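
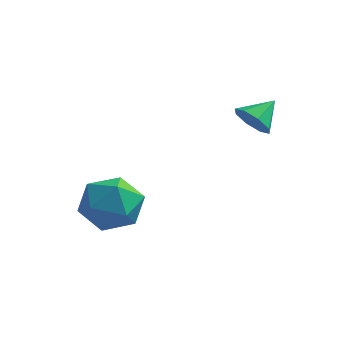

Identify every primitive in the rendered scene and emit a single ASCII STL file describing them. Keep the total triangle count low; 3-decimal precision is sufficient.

solid 
facet normal -0.410 -0.736 -0.538
outer loop
vertex 0.506 0.213 1.774
vertex -0.125 0.535 1.814
vertex 0.423 0.559 1.364
endloop
endfacet
facet normal 0.982 0.182 -0.045
outer loop
vertex 0.506 0.213 1.774
vertex 0.423 0.559 1.364
vertex 0.325 1.345 2.406
endloop
endfacet
facet normal -0.410 -0.737 -0.538
outer loop
vertex 0.423 0.559 1.364
vertex -0.125 0.535 1.814
vertex 0.019 0.891 1.217
endloop
endfacet
facet normal 0.664 0.626 -0.410
outer loop
vertex 0.423 0.559 1.364
vertex 0.019 0.891 1.217
vertex 0.325 1.345 2.406
endloop
endfacet
facet normal -0.410 -0.736 -0.538
outer loop
vertex 0.019 0.891 1.217
vertex -0.125 0.535 1.814
vertex -0.47 1.015 1.42
endloop
endfacet
facet normal 0.079 0.924 -0.373
outer loop
vertex 0.019 0.891 1.217
vertex -0.47 1.015 1.42
vertex 0.325 1.345 2.406
endloop
endfacet
facet normal -0.409 -0.736 -0.539
outer loop
vertex -0.47 1.015 1.42
vertex -0.125 0.535 1.814
vertex -0.757 0.857 1.854
endloop
endfacet
facet normal -0.429 0.902 0.044
outer loop
vertex -0.47 1.015 1.42
vertex -0.757 0.857 1.854
vertex 0.325 1.345 2.406
endloop
endfacet
facet normal -0.409 -0.736 -0.539
outer loop
vertex -0.757 0.857 1.854
vertex -0.125 0.535 1.814
vertex -0.674 0.511 2.264
endloop
endfacet
facet normal -0.563 0.572 0.597
outer loop
vertex -0.757 0.857 1.854
vertex -0.674 0.511 2.264
vertex 0.325 1.345 2.406
endloop
endfacet
facet normal -0.409 -0.736 -0.539
outer loop
vertex -0.674 0.511 2.264
vertex -0.125 0.535 1.814
vertex -0.27 0.179 2.411
endloop
endfacet
facet normal -0.244 0.129 0.961
outer loop
vertex -0.674 0.511 2.264
vertex -0.27 0.179 2.411
vertex 0.325 1.345 2.406
endloop
endfacet
facet normal -0.410 -0.736 -0.539
outer loop
vertex -0.27 0.179 2.411
vertex -0.125 0.535 1.814
vertex 0.219 0.055 2.208
endloop
endfacet
facet normal 0.341 -0.170 0.925
outer loop
vertex -0.27 0.179 2.411
vertex 0.219 0.055 2.208
vertex 0.325 1.345 2.406
endloop
endfacet
facet normal -0.410 -0.736 -0.539
outer loop
vertex 0.219 0.055 2.208
vertex -0.125 0.535 1.814
vertex 0.506 0.213 1.774
endloop
endfacet
facet normal 0.849 -0.148 0.508
outer loop
vertex 0.219 0.055 2.208
vertex 0.506 0.213 1.774
vertex 0.325 1.345 2.406
endloop
endfacet
facet normal -0.217 0.965 0.145
outer loop
vertex -3.358 -1.262 -1.353
vertex -4.403 -1.538 -1.079
vertex -3.617 -1.48 -0.291
endloop
endfacet
facet normal 0.471 0.835 0.286
outer loop
vertex -3.358 -1.262 -1.353
vertex -3.617 -1.48 -0.291
vertex -2.666 -1.868 -0.724
endloop
endfacet
facet normal 0.769 0.563 -0.303
outer loop
vertex -3.358 -1.262 -1.353
vertex -2.666 -1.868 -0.724
vertex -2.864 -2.166 -1.779
endloop
endfacet
facet normal 0.266 0.526 -0.808
outer loop
vertex -3.358 -1.262 -1.353
vertex -2.864 -2.166 -1.779
vertex -3.937 -1.962 -1.999
endloop
endfacet
facet normal -0.344 0.774 -0.531
outer loop
vertex -3.358 -1.262 -1.353
vertex -3.937 -1.962 -1.999
vertex -4.403 -1.538 -1.079
endloop
endfacet
facet normal 0.501 0.338 0.797
outer loop
vertex -2.666 -1.868 -0.724
vertex -3.617 -1.48 -0.291
vertex -3.283 -2.518 -0.061
endloop
endfacet
facet normal -0.612 0.549 0.570
outer loop
vertex -3.617 -1.48 -0.291
vertex -4.403 -1.538 -1.079
vertex -4.356 -2.314 -0.281
endloop
endfacet
facet normal -0.817 0.240 -0.524
outer loop
vertex -4.403 -1.538 -1.079
vertex -3.937 -1.962 -1.999
vertex -4.554 -2.612 -1.336
endloop
endfacet
facet normal 0.169 -0.161 -0.972
outer loop
vertex -3.937 -1.962 -1.999
vertex -2.864 -2.166 -1.779
vertex -3.603 -3.0 -1.769
endloop
endfacet
facet normal 0.983 -0.101 -0.156
outer loop
vertex -2.864 -2.166 -1.779
vertex -2.666 -1.868 -0.724
vertex -2.817 -2.942 -0.981
endloop
endfacet
facet normal -0.266 -0.526 0.808
outer loop
vertex -3.862 -3.218 -0.707
vertex -3.283 -2.518 -0.061
vertex -4.356 -2.314 -0.281
endloop
endfacet
facet normal -0.769 -0.563 0.303
outer loop
vertex -3.862 -3.218 -0.707
vertex -4.356 -2.314 -0.281
vertex -4.554 -2.612 -1.336
endloop
endfacet
facet normal -0.471 -0.835 -0.286
outer loop
vertex -3.862 -3.218 -0.707
vertex -4.554 -2.612 -1.336
vertex -3.603 -3.0 -1.769
endloop
endfacet
facet normal 0.217 -0.965 -0.145
outer loop
vertex -3.862 -3.218 -0.707
vertex -3.603 -3.0 -1.769
vertex -2.817 -2.942 -0.981
endloop
endfacet
facet normal 0.344 -0.774 0.531
outer loop
vertex -3.862 -3.218 -0.707
vertex -2.817 -2.942 -0.981
vertex -3.283 -2.518 -0.061
endloop
endfacet
facet normal -0.169 0.161 0.972
outer loop
vertex -4.356 -2.314 -0.281
vertex -3.283 -2.518 -0.061
vertex -3.617 -1.48 -0.291
endloop
endfacet
facet normal -0.983 0.101 0.156
outer loop
vertex -4.554 -2.612 -1.336
vertex -4.356 -2.314 -0.281
vertex -4.403 -1.538 -1.079
endloop
endfacet
facet normal -0.501 -0.338 -0.797
outer loop
vertex -3.603 -3.0 -1.769
vertex -4.554 -2.612 -1.336
vertex -3.937 -1.962 -1.999
endloop
endfacet
facet normal 0.612 -0.549 -0.570
outer loop
vertex -2.817 -2.942 -0.981
vertex -3.603 -3.0 -1.769
vertex -2.864 -2.166 -1.779
endloop
endfacet
facet normal 0.817 -0.240 0.524
outer loop
vertex -3.283 -2.518 -0.061
vertex -2.817 -2.942 -0.981
vertex -2.666 -1.868 -0.724
endloop
endfacet

endsolid


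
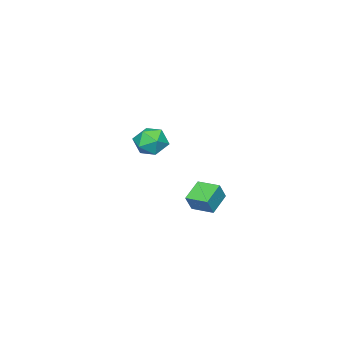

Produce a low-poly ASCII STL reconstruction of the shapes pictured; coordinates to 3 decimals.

solid 
facet normal -0.880 -0.076 0.468
outer loop
vertex 0.618 2.681 -3.22
vertex 0.559 3.698 -3.166
vertex 0.213 2.698 -3.979
endloop
endfacet
facet normal 0.058 -0.997 -0.053
outer loop
vertex 1.181 2.782 -4.494
vertex 0.618 2.681 -3.22
vertex 0.213 2.698 -3.979
endloop
endfacet
facet normal -0.880 -0.076 0.468
outer loop
vertex 0.213 2.698 -3.979
vertex 0.559 3.698 -3.166
vertex 0.154 3.715 -3.925
endloop
endfacet
facet normal -0.471 0.020 -0.882
outer loop
vertex 0.154 3.715 -3.925
vertex 1.181 2.782 -4.494
vertex 0.213 2.698 -3.979
endloop
endfacet
facet normal 0.471 -0.020 0.882
outer loop
vertex 0.618 2.681 -3.22
vertex 1.527 3.782 -3.681
vertex 0.559 3.698 -3.166
endloop
endfacet
facet normal 0.058 -0.997 -0.053
outer loop
vertex 1.586 2.765 -3.735
vertex 0.618 2.681 -3.22
vertex 1.181 2.782 -4.494
endloop
endfacet
facet normal 0.471 -0.020 0.882
outer loop
vertex 1.586 2.765 -3.735
vertex 1.527 3.782 -3.681
vertex 0.618 2.681 -3.22
endloop
endfacet
facet normal -0.058 0.997 0.053
outer loop
vertex 0.559 3.698 -3.166
vertex 1.527 3.782 -3.681
vertex 0.154 3.715 -3.925
endloop
endfacet
facet normal -0.471 0.020 -0.882
outer loop
vertex 1.122 3.799 -4.44
vertex 1.181 2.782 -4.494
vertex 0.154 3.715 -3.925
endloop
endfacet
facet normal -0.058 0.997 0.053
outer loop
vertex 0.154 3.715 -3.925
vertex 1.527 3.782 -3.681
vertex 1.122 3.799 -4.44
endloop
endfacet
facet normal 0.880 0.076 -0.468
outer loop
vertex 1.122 3.799 -4.44
vertex 1.586 2.765 -3.735
vertex 1.181 2.782 -4.494
endloop
endfacet
facet normal 0.880 0.076 -0.468
outer loop
vertex 1.527 3.782 -3.681
vertex 1.586 2.765 -3.735
vertex 1.122 3.799 -4.44
endloop
endfacet
facet normal -0.136 0.874 0.466
outer loop
vertex -3.404 -1.661 -3.818
vertex -3.384 -2.064 -3.056
vertex -2.655 -1.765 -3.405
endloop
endfacet
facet normal 0.216 0.965 -0.149
outer loop
vertex -3.404 -1.661 -3.818
vertex -2.655 -1.765 -3.405
vertex -2.698 -1.887 -4.258
endloop
endfacet
facet normal -0.194 0.711 -0.676
outer loop
vertex -3.404 -1.661 -3.818
vertex -2.698 -1.887 -4.258
vertex -3.454 -2.261 -4.435
endloop
endfacet
facet normal -0.796 0.465 -0.388
outer loop
vertex -3.404 -1.661 -3.818
vertex -3.454 -2.261 -4.435
vertex -3.879 -2.37 -3.693
endloop
endfacet
facet normal -0.760 0.566 0.319
outer loop
vertex -3.404 -1.661 -3.818
vertex -3.879 -2.37 -3.693
vertex -3.384 -2.064 -3.056
endloop
endfacet
facet normal 0.811 0.572 -0.123
outer loop
vertex -2.698 -1.887 -4.258
vertex -2.655 -1.765 -3.405
vertex -2.241 -2.43 -3.767
endloop
endfacet
facet normal 0.243 0.425 0.872
outer loop
vertex -2.655 -1.765 -3.405
vertex -3.384 -2.064 -3.056
vertex -2.666 -2.539 -3.025
endloop
endfacet
facet normal -0.770 -0.075 0.634
outer loop
vertex -3.384 -2.064 -3.056
vertex -3.879 -2.37 -3.693
vertex -3.422 -2.913 -3.202
endloop
endfacet
facet normal -0.827 -0.238 -0.509
outer loop
vertex -3.879 -2.37 -3.693
vertex -3.454 -2.261 -4.435
vertex -3.465 -3.035 -4.055
endloop
endfacet
facet normal 0.149 0.161 -0.976
outer loop
vertex -3.454 -2.261 -4.435
vertex -2.698 -1.887 -4.258
vertex -2.736 -2.736 -4.404
endloop
endfacet
facet normal 0.796 -0.465 0.388
outer loop
vertex -2.716 -3.139 -3.642
vertex -2.241 -2.43 -3.767
vertex -2.666 -2.539 -3.025
endloop
endfacet
facet normal 0.194 -0.711 0.676
outer loop
vertex -2.716 -3.139 -3.642
vertex -2.666 -2.539 -3.025
vertex -3.422 -2.913 -3.202
endloop
endfacet
facet normal -0.216 -0.965 0.149
outer loop
vertex -2.716 -3.139 -3.642
vertex -3.422 -2.913 -3.202
vertex -3.465 -3.035 -4.055
endloop
endfacet
facet normal 0.136 -0.874 -0.466
outer loop
vertex -2.716 -3.139 -3.642
vertex -3.465 -3.035 -4.055
vertex -2.736 -2.736 -4.404
endloop
endfacet
facet normal 0.760 -0.566 -0.319
outer loop
vertex -2.716 -3.139 -3.642
vertex -2.736 -2.736 -4.404
vertex -2.241 -2.43 -3.767
endloop
endfacet
facet normal 0.827 0.238 0.509
outer loop
vertex -2.666 -2.539 -3.025
vertex -2.241 -2.43 -3.767
vertex -2.655 -1.765 -3.405
endloop
endfacet
facet normal -0.149 -0.161 0.976
outer loop
vertex -3.422 -2.913 -3.202
vertex -2.666 -2.539 -3.025
vertex -3.384 -2.064 -3.056
endloop
endfacet
facet normal -0.811 -0.572 0.123
outer loop
vertex -3.465 -3.035 -4.055
vertex -3.422 -2.913 -3.202
vertex -3.879 -2.37 -3.693
endloop
endfacet
facet normal -0.243 -0.425 -0.872
outer loop
vertex -2.736 -2.736 -4.404
vertex -3.465 -3.035 -4.055
vertex -3.454 -2.261 -4.435
endloop
endfacet
facet normal 0.770 0.075 -0.634
outer loop
vertex -2.241 -2.43 -3.767
vertex -2.736 -2.736 -4.404
vertex -2.698 -1.887 -4.258
endloop
endfacet

endsolid


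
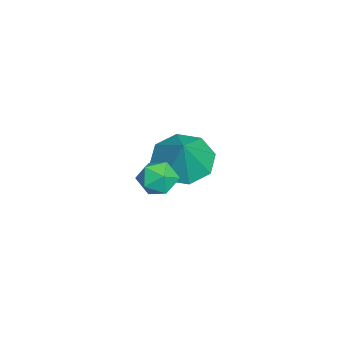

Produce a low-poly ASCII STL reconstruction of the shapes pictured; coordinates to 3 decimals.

solid 
facet normal -0.502 0.767 0.400
outer loop
vertex 2.186 -2.526 -0.541
vertex 2.546 -2.591 0.035
vertex 2.772 -2.183 -0.464
endloop
endfacet
facet normal -0.450 0.838 -0.308
outer loop
vertex 2.186 -2.526 -0.541
vertex 2.772 -2.183 -0.464
vertex 2.626 -2.481 -1.062
endloop
endfacet
facet normal -0.748 0.265 -0.609
outer loop
vertex 2.186 -2.526 -0.541
vertex 2.626 -2.481 -1.062
vertex 2.31 -3.073 -0.931
endloop
endfacet
facet normal -0.983 -0.161 -0.087
outer loop
vertex 2.186 -2.526 -0.541
vertex 2.31 -3.073 -0.931
vertex 2.261 -3.141 -0.253
endloop
endfacet
facet normal -0.831 0.150 0.536
outer loop
vertex 2.186 -2.526 -0.541
vertex 2.261 -3.141 -0.253
vertex 2.546 -2.591 0.035
endloop
endfacet
facet normal 0.244 0.843 -0.480
outer loop
vertex 2.626 -2.481 -1.062
vertex 2.772 -2.183 -0.464
vertex 3.259 -2.519 -0.807
endloop
endfacet
facet normal 0.160 0.727 0.667
outer loop
vertex 2.772 -2.183 -0.464
vertex 2.546 -2.591 0.035
vertex 3.21 -2.587 -0.129
endloop
endfacet
facet normal -0.374 -0.271 0.887
outer loop
vertex 2.546 -2.591 0.035
vertex 2.261 -3.141 -0.253
vertex 2.894 -3.179 0.002
endloop
endfacet
facet normal -0.621 -0.774 -0.123
outer loop
vertex 2.261 -3.141 -0.253
vertex 2.31 -3.073 -0.931
vertex 2.748 -3.477 -0.596
endloop
endfacet
facet normal -0.238 -0.087 -0.967
outer loop
vertex 2.31 -3.073 -0.931
vertex 2.626 -2.481 -1.062
vertex 2.974 -3.069 -1.095
endloop
endfacet
facet normal 0.983 0.161 0.087
outer loop
vertex 3.334 -3.134 -0.519
vertex 3.259 -2.519 -0.807
vertex 3.21 -2.587 -0.129
endloop
endfacet
facet normal 0.748 -0.265 0.609
outer loop
vertex 3.334 -3.134 -0.519
vertex 3.21 -2.587 -0.129
vertex 2.894 -3.179 0.002
endloop
endfacet
facet normal 0.450 -0.838 0.308
outer loop
vertex 3.334 -3.134 -0.519
vertex 2.894 -3.179 0.002
vertex 2.748 -3.477 -0.596
endloop
endfacet
facet normal 0.502 -0.767 -0.400
outer loop
vertex 3.334 -3.134 -0.519
vertex 2.748 -3.477 -0.596
vertex 2.974 -3.069 -1.095
endloop
endfacet
facet normal 0.831 -0.150 -0.536
outer loop
vertex 3.334 -3.134 -0.519
vertex 2.974 -3.069 -1.095
vertex 3.259 -2.519 -0.807
endloop
endfacet
facet normal 0.621 0.774 0.123
outer loop
vertex 3.21 -2.587 -0.129
vertex 3.259 -2.519 -0.807
vertex 2.772 -2.183 -0.464
endloop
endfacet
facet normal 0.238 0.087 0.967
outer loop
vertex 2.894 -3.179 0.002
vertex 3.21 -2.587 -0.129
vertex 2.546 -2.591 0.035
endloop
endfacet
facet normal -0.244 -0.843 0.480
outer loop
vertex 2.748 -3.477 -0.596
vertex 2.894 -3.179 0.002
vertex 2.261 -3.141 -0.253
endloop
endfacet
facet normal -0.160 -0.727 -0.667
outer loop
vertex 2.974 -3.069 -1.095
vertex 2.748 -3.477 -0.596
vertex 2.31 -3.073 -0.931
endloop
endfacet
facet normal 0.374 0.271 -0.887
outer loop
vertex 3.259 -2.519 -0.807
vertex 2.974 -3.069 -1.095
vertex 2.626 -2.481 -1.062
endloop
endfacet
facet normal -0.571 -0.075 -0.817
outer loop
vertex -0.097 -3.025 -2.689
vertex -0.86 -2.535 -2.201
vertex -0.063 -2.243 -2.785
endloop
endfacet
facet normal 0.998 -0.047 -0.029
outer loop
vertex -0.097 -3.025 -2.689
vertex -0.063 -2.243 -2.785
vertex -0.02 -2.425 -0.999
endloop
endfacet
facet normal -0.571 -0.075 -0.817
outer loop
vertex -0.063 -2.243 -2.785
vertex -0.86 -2.535 -2.201
vertex -0.496 -1.632 -2.538
endloop
endfacet
facet normal 0.822 0.568 0.038
outer loop
vertex -0.063 -2.243 -2.785
vertex -0.496 -1.632 -2.538
vertex -0.02 -2.425 -0.999
endloop
endfacet
facet normal -0.571 -0.075 -0.817
outer loop
vertex -0.496 -1.632 -2.538
vertex -0.86 -2.535 -2.201
vertex -1.142 -1.55 -2.094
endloop
endfacet
facet normal 0.346 0.873 0.343
outer loop
vertex -0.496 -1.632 -2.538
vertex -1.142 -1.55 -2.094
vertex -0.02 -2.425 -0.999
endloop
endfacet
facet normal -0.572 -0.075 -0.817
outer loop
vertex -1.142 -1.55 -2.094
vertex -0.86 -2.535 -2.201
vertex -1.623 -2.045 -1.712
endloop
endfacet
facet normal -0.150 0.691 0.707
outer loop
vertex -1.142 -1.55 -2.094
vertex -1.623 -2.045 -1.712
vertex -0.02 -2.425 -0.999
endloop
endfacet
facet normal -0.572 -0.074 -0.817
outer loop
vertex -1.623 -2.045 -1.712
vertex -0.86 -2.535 -2.201
vertex -1.657 -2.827 -1.617
endloop
endfacet
facet normal -0.378 0.128 0.917
outer loop
vertex -1.623 -2.045 -1.712
vertex -1.657 -2.827 -1.617
vertex -0.02 -2.425 -0.999
endloop
endfacet
facet normal -0.571 -0.075 -0.817
outer loop
vertex -1.657 -2.827 -1.617
vertex -0.86 -2.535 -2.201
vertex -1.224 -3.438 -1.864
endloop
endfacet
facet normal -0.201 -0.486 0.850
outer loop
vertex -1.657 -2.827 -1.617
vertex -1.224 -3.438 -1.864
vertex -0.02 -2.425 -0.999
endloop
endfacet
facet normal -0.571 -0.075 -0.817
outer loop
vertex -1.224 -3.438 -1.864
vertex -0.86 -2.535 -2.201
vertex -0.578 -3.52 -2.308
endloop
endfacet
facet normal 0.274 -0.792 0.545
outer loop
vertex -1.224 -3.438 -1.864
vertex -0.578 -3.52 -2.308
vertex -0.02 -2.425 -0.999
endloop
endfacet
facet normal -0.571 -0.075 -0.818
outer loop
vertex -0.578 -3.52 -2.308
vertex -0.86 -2.535 -2.201
vertex -0.097 -3.025 -2.689
endloop
endfacet
facet normal 0.771 -0.610 0.181
outer loop
vertex -0.578 -3.52 -2.308
vertex -0.097 -3.025 -2.689
vertex -0.02 -2.425 -0.999
endloop
endfacet

endsolid


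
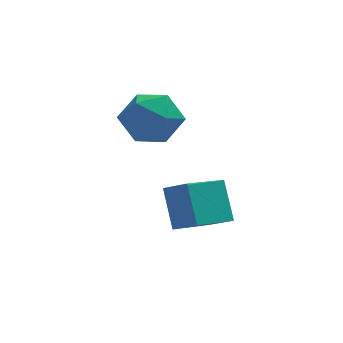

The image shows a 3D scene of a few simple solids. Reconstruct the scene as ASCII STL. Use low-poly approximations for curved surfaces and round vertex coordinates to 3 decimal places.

solid 
facet normal -0.674 0.539 -0.506
outer loop
vertex 2.235 -3.434 -1.634
vertex 3.421 -2.494 -2.212
vertex 2.38 -4.307 -2.758
endloop
endfacet
facet normal -0.732 -0.581 0.356
outer loop
vertex 2.979 -4.786 -2.308
vertex 2.235 -3.434 -1.634
vertex 2.38 -4.307 -2.758
endloop
endfacet
facet normal -0.674 0.539 -0.505
outer loop
vertex 2.38 -4.307 -2.758
vertex 3.421 -2.494 -2.212
vertex 3.566 -3.366 -3.336
endloop
endfacet
facet normal 0.102 -0.611 -0.785
outer loop
vertex 3.566 -3.366 -3.336
vertex 2.979 -4.786 -2.308
vertex 2.38 -4.307 -2.758
endloop
endfacet
facet normal -0.101 0.611 0.785
outer loop
vertex 2.235 -3.434 -1.634
vertex 4.02 -2.973 -1.762
vertex 3.421 -2.494 -2.212
endloop
endfacet
facet normal -0.732 -0.580 0.356
outer loop
vertex 2.834 -3.914 -1.184
vertex 2.235 -3.434 -1.634
vertex 2.979 -4.786 -2.308
endloop
endfacet
facet normal -0.101 0.610 0.786
outer loop
vertex 2.834 -3.914 -1.184
vertex 4.02 -2.973 -1.762
vertex 2.235 -3.434 -1.634
endloop
endfacet
facet normal 0.732 0.581 -0.356
outer loop
vertex 3.421 -2.494 -2.212
vertex 4.02 -2.973 -1.762
vertex 3.566 -3.366 -3.336
endloop
endfacet
facet normal 0.101 -0.610 -0.786
outer loop
vertex 4.165 -3.846 -2.886
vertex 2.979 -4.786 -2.308
vertex 3.566 -3.366 -3.336
endloop
endfacet
facet normal 0.732 0.580 -0.356
outer loop
vertex 3.566 -3.366 -3.336
vertex 4.02 -2.973 -1.762
vertex 4.165 -3.846 -2.886
endloop
endfacet
facet normal 0.674 -0.539 0.505
outer loop
vertex 4.165 -3.846 -2.886
vertex 2.834 -3.914 -1.184
vertex 2.979 -4.786 -2.308
endloop
endfacet
facet normal 0.674 -0.539 0.505
outer loop
vertex 4.02 -2.973 -1.762
vertex 2.834 -3.914 -1.184
vertex 4.165 -3.846 -2.886
endloop
endfacet
facet normal -0.749 0.260 0.609
outer loop
vertex 1.122 -2.078 0.522
vertex 1.611 -2.495 1.301
vertex 1.762 -1.523 1.072
endloop
endfacet
facet normal -0.687 0.723 0.070
outer loop
vertex 1.122 -2.078 0.522
vertex 1.762 -1.523 1.072
vertex 1.753 -1.434 0.067
endloop
endfacet
facet normal -0.759 0.362 -0.541
outer loop
vertex 1.122 -2.078 0.522
vertex 1.753 -1.434 0.067
vertex 1.596 -2.351 -0.326
endloop
endfacet
facet normal -0.866 -0.326 -0.379
outer loop
vertex 1.122 -2.078 0.522
vertex 1.596 -2.351 -0.326
vertex 1.509 -3.006 0.436
endloop
endfacet
facet normal -0.860 -0.389 0.331
outer loop
vertex 1.122 -2.078 0.522
vertex 1.509 -3.006 0.436
vertex 1.611 -2.495 1.301
endloop
endfacet
facet normal -0.027 0.996 0.088
outer loop
vertex 1.753 -1.434 0.067
vertex 1.762 -1.523 1.072
vertex 2.631 -1.454 0.564
endloop
endfacet
facet normal -0.128 0.246 0.961
outer loop
vertex 1.762 -1.523 1.072
vertex 1.611 -2.495 1.301
vertex 2.544 -2.109 1.326
endloop
endfacet
facet normal -0.307 -0.803 0.511
outer loop
vertex 1.611 -2.495 1.301
vertex 1.509 -3.006 0.436
vertex 2.387 -3.026 0.933
endloop
endfacet
facet normal -0.318 -0.701 -0.639
outer loop
vertex 1.509 -3.006 0.436
vertex 1.596 -2.351 -0.326
vertex 2.378 -2.937 -0.072
endloop
endfacet
facet normal -0.146 0.411 -0.900
outer loop
vertex 1.596 -2.351 -0.326
vertex 1.753 -1.434 0.067
vertex 2.529 -1.965 -0.301
endloop
endfacet
facet normal 0.866 0.326 0.379
outer loop
vertex 3.018 -2.382 0.478
vertex 2.631 -1.454 0.564
vertex 2.544 -2.109 1.326
endloop
endfacet
facet normal 0.759 -0.362 0.541
outer loop
vertex 3.018 -2.382 0.478
vertex 2.544 -2.109 1.326
vertex 2.387 -3.026 0.933
endloop
endfacet
facet normal 0.687 -0.723 -0.070
outer loop
vertex 3.018 -2.382 0.478
vertex 2.387 -3.026 0.933
vertex 2.378 -2.937 -0.072
endloop
endfacet
facet normal 0.749 -0.260 -0.609
outer loop
vertex 3.018 -2.382 0.478
vertex 2.378 -2.937 -0.072
vertex 2.529 -1.965 -0.301
endloop
endfacet
facet normal 0.860 0.389 -0.331
outer loop
vertex 3.018 -2.382 0.478
vertex 2.529 -1.965 -0.301
vertex 2.631 -1.454 0.564
endloop
endfacet
facet normal 0.318 0.701 0.639
outer loop
vertex 2.544 -2.109 1.326
vertex 2.631 -1.454 0.564
vertex 1.762 -1.523 1.072
endloop
endfacet
facet normal 0.146 -0.411 0.900
outer loop
vertex 2.387 -3.026 0.933
vertex 2.544 -2.109 1.326
vertex 1.611 -2.495 1.301
endloop
endfacet
facet normal 0.027 -0.996 -0.088
outer loop
vertex 2.378 -2.937 -0.072
vertex 2.387 -3.026 0.933
vertex 1.509 -3.006 0.436
endloop
endfacet
facet normal 0.128 -0.246 -0.961
outer loop
vertex 2.529 -1.965 -0.301
vertex 2.378 -2.937 -0.072
vertex 1.596 -2.351 -0.326
endloop
endfacet
facet normal 0.307 0.803 -0.511
outer loop
vertex 2.631 -1.454 0.564
vertex 2.529 -1.965 -0.301
vertex 1.753 -1.434 0.067
endloop
endfacet

endsolid


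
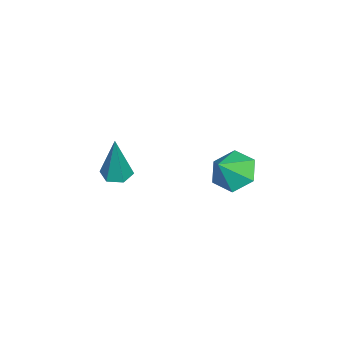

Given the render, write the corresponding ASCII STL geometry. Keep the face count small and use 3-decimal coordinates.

solid 
facet normal -0.664 0.248 -0.706
outer loop
vertex 2.735 2.882 1.476
vertex 2.055 2.718 2.058
vertex 2.42 3.551 2.007
endloop
endfacet
facet normal 0.913 0.408 0.027
outer loop
vertex 2.735 2.882 1.476
vertex 2.42 3.551 2.007
vertex 2.905 2.402 2.962
endloop
endfacet
facet normal -0.664 0.248 -0.706
outer loop
vertex 2.42 3.551 2.007
vertex 2.055 2.718 2.058
vertex 1.74 3.387 2.589
endloop
endfacet
facet normal 0.374 0.681 0.629
outer loop
vertex 2.42 3.551 2.007
vertex 1.74 3.387 2.589
vertex 2.905 2.402 2.962
endloop
endfacet
facet normal -0.664 0.248 -0.706
outer loop
vertex 1.74 3.387 2.589
vertex 2.055 2.718 2.058
vertex 1.375 2.555 2.64
endloop
endfacet
facet normal -0.190 0.143 0.971
outer loop
vertex 1.74 3.387 2.589
vertex 1.375 2.555 2.64
vertex 2.905 2.402 2.962
endloop
endfacet
facet normal -0.664 0.248 -0.706
outer loop
vertex 1.375 2.555 2.64
vertex 2.055 2.718 2.058
vertex 1.69 1.886 2.109
endloop
endfacet
facet normal -0.217 -0.667 0.712
outer loop
vertex 1.375 2.555 2.64
vertex 1.69 1.886 2.109
vertex 2.905 2.402 2.962
endloop
endfacet
facet normal -0.663 0.248 -0.706
outer loop
vertex 1.69 1.886 2.109
vertex 2.055 2.718 2.058
vertex 2.371 2.05 1.527
endloop
endfacet
facet normal 0.321 -0.940 0.111
outer loop
vertex 1.69 1.886 2.109
vertex 2.371 2.05 1.527
vertex 2.905 2.402 2.962
endloop
endfacet
facet normal -0.664 0.247 -0.706
outer loop
vertex 2.371 2.05 1.527
vertex 2.055 2.718 2.058
vertex 2.735 2.882 1.476
endloop
endfacet
facet normal 0.886 -0.402 -0.231
outer loop
vertex 2.371 2.05 1.527
vertex 2.735 2.882 1.476
vertex 2.905 2.402 2.962
endloop
endfacet
facet normal -0.213 -0.053 -0.976
outer loop
vertex 2.243 -1.929 0.52
vertex 1.665 -1.737 0.636
vertex 2.111 -1.323 0.516
endloop
endfacet
facet normal 0.977 0.213 0.027
outer loop
vertex 2.243 -1.929 0.52
vertex 2.111 -1.323 0.516
vertex 2.115 -1.623 2.704
endloop
endfacet
facet normal -0.212 -0.055 -0.976
outer loop
vertex 2.111 -1.323 0.516
vertex 1.665 -1.737 0.636
vertex 1.532 -1.131 0.631
endloop
endfacet
facet normal 0.335 0.934 0.127
outer loop
vertex 2.111 -1.323 0.516
vertex 1.532 -1.131 0.631
vertex 2.115 -1.623 2.704
endloop
endfacet
facet normal -0.212 -0.055 -0.976
outer loop
vertex 1.532 -1.131 0.631
vertex 1.665 -1.737 0.636
vertex 1.087 -1.545 0.751
endloop
endfacet
facet normal -0.590 0.733 0.340
outer loop
vertex 1.532 -1.131 0.631
vertex 1.087 -1.545 0.751
vertex 2.115 -1.623 2.704
endloop
endfacet
facet normal -0.212 -0.053 -0.976
outer loop
vertex 1.087 -1.545 0.751
vertex 1.665 -1.737 0.636
vertex 1.219 -2.151 0.755
endloop
endfacet
facet normal -0.872 -0.187 0.452
outer loop
vertex 1.087 -1.545 0.751
vertex 1.219 -2.151 0.755
vertex 2.115 -1.623 2.704
endloop
endfacet
facet normal -0.211 -0.053 -0.976
outer loop
vertex 1.219 -2.151 0.755
vertex 1.665 -1.737 0.636
vertex 1.798 -2.343 0.64
endloop
endfacet
facet normal -0.231 -0.907 0.352
outer loop
vertex 1.219 -2.151 0.755
vertex 1.798 -2.343 0.64
vertex 2.115 -1.623 2.704
endloop
endfacet
facet normal -0.213 -0.053 -0.975
outer loop
vertex 1.798 -2.343 0.64
vertex 1.665 -1.737 0.636
vertex 2.243 -1.929 0.52
endloop
endfacet
facet normal 0.694 -0.706 0.140
outer loop
vertex 1.798 -2.343 0.64
vertex 2.243 -1.929 0.52
vertex 2.115 -1.623 2.704
endloop
endfacet

endsolid


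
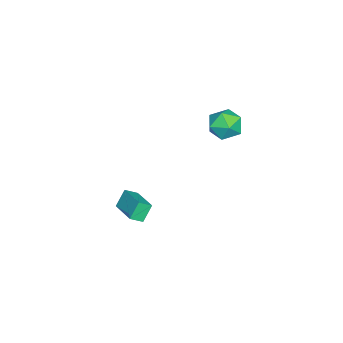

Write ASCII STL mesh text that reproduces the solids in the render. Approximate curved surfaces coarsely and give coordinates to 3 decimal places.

solid 
facet normal -0.999 0.034 -0.025
outer loop
vertex -2.983 1.783 3.254
vertex -3.016 0.672 3.081
vertex -3.029 1.079 4.13
endloop
endfacet
facet normal -0.738 0.544 0.399
outer loop
vertex -2.983 1.783 3.254
vertex -3.029 1.079 4.13
vertex -2.35 1.975 4.164
endloop
endfacet
facet normal -0.303 0.953 0.010
outer loop
vertex -2.983 1.783 3.254
vertex -2.35 1.975 4.164
vertex -1.917 2.123 3.136
endloop
endfacet
facet normal -0.294 0.695 -0.656
outer loop
vertex -2.983 1.783 3.254
vertex -1.917 2.123 3.136
vertex -2.329 1.317 2.467
endloop
endfacet
facet normal -0.725 0.127 -0.677
outer loop
vertex -2.983 1.783 3.254
vertex -2.329 1.317 2.467
vertex -3.016 0.672 3.081
endloop
endfacet
facet normal -0.349 0.230 0.908
outer loop
vertex -2.35 1.975 4.164
vertex -3.029 1.079 4.13
vertex -1.991 0.983 4.553
endloop
endfacet
facet normal -0.772 -0.596 0.222
outer loop
vertex -3.029 1.079 4.13
vertex -3.016 0.672 3.081
vertex -2.403 0.177 3.884
endloop
endfacet
facet normal -0.327 -0.445 -0.834
outer loop
vertex -3.016 0.672 3.081
vertex -2.329 1.317 2.467
vertex -1.97 0.325 2.856
endloop
endfacet
facet normal 0.369 0.474 -0.799
outer loop
vertex -2.329 1.317 2.467
vertex -1.917 2.123 3.136
vertex -1.291 1.221 2.89
endloop
endfacet
facet normal 0.356 0.892 0.278
outer loop
vertex -1.917 2.123 3.136
vertex -2.35 1.975 4.164
vertex -1.304 1.628 3.939
endloop
endfacet
facet normal 0.294 -0.695 0.656
outer loop
vertex -1.337 0.517 3.766
vertex -1.991 0.983 4.553
vertex -2.403 0.177 3.884
endloop
endfacet
facet normal 0.303 -0.953 -0.010
outer loop
vertex -1.337 0.517 3.766
vertex -2.403 0.177 3.884
vertex -1.97 0.325 2.856
endloop
endfacet
facet normal 0.738 -0.544 -0.399
outer loop
vertex -1.337 0.517 3.766
vertex -1.97 0.325 2.856
vertex -1.291 1.221 2.89
endloop
endfacet
facet normal 0.999 -0.034 0.025
outer loop
vertex -1.337 0.517 3.766
vertex -1.291 1.221 2.89
vertex -1.304 1.628 3.939
endloop
endfacet
facet normal 0.725 -0.127 0.677
outer loop
vertex -1.337 0.517 3.766
vertex -1.304 1.628 3.939
vertex -1.991 0.983 4.553
endloop
endfacet
facet normal -0.369 -0.474 0.799
outer loop
vertex -2.403 0.177 3.884
vertex -1.991 0.983 4.553
vertex -3.029 1.079 4.13
endloop
endfacet
facet normal -0.356 -0.892 -0.278
outer loop
vertex -1.97 0.325 2.856
vertex -2.403 0.177 3.884
vertex -3.016 0.672 3.081
endloop
endfacet
facet normal 0.349 -0.230 -0.908
outer loop
vertex -1.291 1.221 2.89
vertex -1.97 0.325 2.856
vertex -2.329 1.317 2.467
endloop
endfacet
facet normal 0.772 0.596 -0.222
outer loop
vertex -1.304 1.628 3.939
vertex -1.291 1.221 2.89
vertex -1.917 2.123 3.136
endloop
endfacet
facet normal 0.327 0.445 0.834
outer loop
vertex -1.991 0.983 4.553
vertex -1.304 1.628 3.939
vertex -2.35 1.975 4.164
endloop
endfacet
facet normal -0.501 0.258 0.826
outer loop
vertex -1.642 -4.568 -3.258
vertex -0.149 -3.201 -2.78
vertex -2.072 -3.938 -3.716
endloop
endfacet
facet normal -0.718 -0.657 -0.230
outer loop
vertex -1.451 -4.259 -4.74
vertex -1.642 -4.568 -3.258
vertex -2.072 -3.938 -3.716
endloop
endfacet
facet normal -0.501 0.258 0.826
outer loop
vertex -2.072 -3.938 -3.716
vertex -0.149 -3.201 -2.78
vertex -0.579 -2.571 -3.238
endloop
endfacet
facet normal -0.483 0.708 -0.515
outer loop
vertex -0.579 -2.571 -3.238
vertex -1.451 -4.259 -4.74
vertex -2.072 -3.938 -3.716
endloop
endfacet
facet normal 0.483 -0.708 0.515
outer loop
vertex -1.642 -4.568 -3.258
vertex 0.472 -3.522 -3.804
vertex -0.149 -3.201 -2.78
endloop
endfacet
facet normal -0.718 -0.657 -0.230
outer loop
vertex -1.021 -4.889 -4.282
vertex -1.642 -4.568 -3.258
vertex -1.451 -4.259 -4.74
endloop
endfacet
facet normal 0.483 -0.708 0.515
outer loop
vertex -1.021 -4.889 -4.282
vertex 0.472 -3.522 -3.804
vertex -1.642 -4.568 -3.258
endloop
endfacet
facet normal 0.718 0.657 0.230
outer loop
vertex -0.149 -3.201 -2.78
vertex 0.472 -3.522 -3.804
vertex -0.579 -2.571 -3.238
endloop
endfacet
facet normal -0.483 0.708 -0.515
outer loop
vertex 0.042 -2.892 -4.262
vertex -1.451 -4.259 -4.74
vertex -0.579 -2.571 -3.238
endloop
endfacet
facet normal 0.718 0.657 0.230
outer loop
vertex -0.579 -2.571 -3.238
vertex 0.472 -3.522 -3.804
vertex 0.042 -2.892 -4.262
endloop
endfacet
facet normal 0.501 -0.258 -0.826
outer loop
vertex 0.042 -2.892 -4.262
vertex -1.021 -4.889 -4.282
vertex -1.451 -4.259 -4.74
endloop
endfacet
facet normal 0.501 -0.258 -0.826
outer loop
vertex 0.472 -3.522 -3.804
vertex -1.021 -4.889 -4.282
vertex 0.042 -2.892 -4.262
endloop
endfacet

endsolid


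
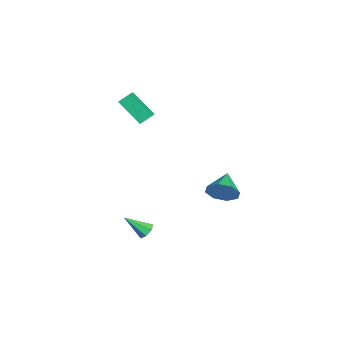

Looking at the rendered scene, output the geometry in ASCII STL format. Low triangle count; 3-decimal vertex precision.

solid 
facet normal 0.867 -0.386 -0.315
outer loop
vertex 0.396 3.526 -0.526
vertex -0.041 3.15 -1.268
vertex 0.387 3.969 -1.093
endloop
endfacet
facet normal -0.018 0.788 0.616
outer loop
vertex 0.396 3.526 -0.526
vertex 0.387 3.969 -1.093
vertex -1.299 3.71 -0.812
endloop
endfacet
facet normal 0.867 -0.386 -0.315
outer loop
vertex 0.387 3.969 -1.093
vertex -0.041 3.15 -1.268
vertex 0.127 3.932 -1.763
endloop
endfacet
facet normal -0.151 0.988 0.004
outer loop
vertex 0.387 3.969 -1.093
vertex 0.127 3.932 -1.763
vertex -1.299 3.71 -0.812
endloop
endfacet
facet normal 0.867 -0.386 -0.315
outer loop
vertex 0.127 3.932 -1.763
vertex -0.041 3.15 -1.268
vertex -0.231 3.437 -2.143
endloop
endfacet
facet normal -0.456 0.726 -0.515
outer loop
vertex 0.127 3.932 -1.763
vertex -0.231 3.437 -2.143
vertex -1.299 3.71 -0.812
endloop
endfacet
facet normal 0.867 -0.386 -0.315
outer loop
vertex -0.231 3.437 -2.143
vertex -0.041 3.15 -1.268
vertex -0.478 2.775 -2.011
endloop
endfacet
facet normal -0.755 0.155 -0.637
outer loop
vertex -0.231 3.437 -2.143
vertex -0.478 2.775 -2.011
vertex -1.299 3.71 -0.812
endloop
endfacet
facet normal 0.867 -0.386 -0.315
outer loop
vertex -0.478 2.775 -2.011
vertex -0.041 3.15 -1.268
vertex -0.469 2.332 -1.444
endloop
endfacet
facet normal -0.873 -0.392 -0.292
outer loop
vertex -0.478 2.775 -2.011
vertex -0.469 2.332 -1.444
vertex -1.299 3.71 -0.812
endloop
endfacet
facet normal 0.867 -0.386 -0.314
outer loop
vertex -0.469 2.332 -1.444
vertex -0.041 3.15 -1.268
vertex -0.21 2.369 -0.774
endloop
endfacet
facet normal -0.740 -0.592 0.319
outer loop
vertex -0.469 2.332 -1.444
vertex -0.21 2.369 -0.774
vertex -1.299 3.71 -0.812
endloop
endfacet
facet normal 0.866 -0.387 -0.315
outer loop
vertex -0.21 2.369 -0.774
vertex -0.041 3.15 -1.268
vertex 0.149 2.863 -0.394
endloop
endfacet
facet normal -0.435 -0.329 0.838
outer loop
vertex -0.21 2.369 -0.774
vertex 0.149 2.863 -0.394
vertex -1.299 3.71 -0.812
endloop
endfacet
facet normal 0.867 -0.386 -0.315
outer loop
vertex 0.149 2.863 -0.394
vertex -0.041 3.15 -1.268
vertex 0.396 3.526 -0.526
endloop
endfacet
facet normal -0.136 0.242 0.961
outer loop
vertex 0.149 2.863 -0.394
vertex 0.396 3.526 -0.526
vertex -1.299 3.71 -0.812
endloop
endfacet
facet normal -0.578 -0.523 0.627
outer loop
vertex -3.019 -1.036 4.96
vertex -4.003 -0.729 4.308
vertex -2.92 -1.696 4.501
endloop
endfacet
facet normal 0.807 -0.251 0.535
outer loop
vertex -1.897 -0.771 3.392
vertex -3.019 -1.036 4.96
vertex -2.92 -1.696 4.501
endloop
endfacet
facet normal -0.578 -0.523 0.627
outer loop
vertex -2.92 -1.696 4.501
vertex -4.003 -0.729 4.308
vertex -3.904 -1.389 3.849
endloop
endfacet
facet normal 0.122 -0.815 -0.567
outer loop
vertex -3.904 -1.389 3.849
vertex -1.897 -0.771 3.392
vertex -2.92 -1.696 4.501
endloop
endfacet
facet normal -0.122 0.815 0.567
outer loop
vertex -3.019 -1.036 4.96
vertex -2.98 0.196 3.199
vertex -4.003 -0.729 4.308
endloop
endfacet
facet normal 0.807 -0.251 0.535
outer loop
vertex -1.996 -0.111 3.851
vertex -3.019 -1.036 4.96
vertex -1.897 -0.771 3.392
endloop
endfacet
facet normal -0.122 0.815 0.567
outer loop
vertex -1.996 -0.111 3.851
vertex -2.98 0.196 3.199
vertex -3.019 -1.036 4.96
endloop
endfacet
facet normal -0.807 0.251 -0.535
outer loop
vertex -4.003 -0.729 4.308
vertex -2.98 0.196 3.199
vertex -3.904 -1.389 3.849
endloop
endfacet
facet normal 0.122 -0.815 -0.567
outer loop
vertex -2.881 -0.464 2.74
vertex -1.897 -0.771 3.392
vertex -3.904 -1.389 3.849
endloop
endfacet
facet normal -0.807 0.251 -0.535
outer loop
vertex -3.904 -1.389 3.849
vertex -2.98 0.196 3.199
vertex -2.881 -0.464 2.74
endloop
endfacet
facet normal 0.578 0.523 -0.627
outer loop
vertex -2.881 -0.464 2.74
vertex -1.996 -0.111 3.851
vertex -1.897 -0.771 3.392
endloop
endfacet
facet normal 0.578 0.523 -0.627
outer loop
vertex -2.98 0.196 3.199
vertex -1.996 -0.111 3.851
vertex -2.881 -0.464 2.74
endloop
endfacet
facet normal 0.207 0.717 -0.665
outer loop
vertex 4.299 -1.425 0.188
vertex 3.969 -1.634 -0.14
vertex 3.883 -1.279 0.216
endloop
endfacet
facet normal 0.190 0.367 0.910
outer loop
vertex 4.299 -1.425 0.188
vertex 3.883 -1.279 0.216
vertex 3.671 -2.666 0.82
endloop
endfacet
facet normal 0.207 0.717 -0.665
outer loop
vertex 3.883 -1.279 0.216
vertex 3.969 -1.634 -0.14
vertex 3.531 -1.4 -0.024
endloop
endfacet
facet normal -0.606 0.394 0.691
outer loop
vertex 3.883 -1.279 0.216
vertex 3.531 -1.4 -0.024
vertex 3.671 -2.666 0.82
endloop
endfacet
facet normal 0.206 0.716 -0.667
outer loop
vertex 3.531 -1.4 -0.024
vertex 3.969 -1.634 -0.14
vertex 3.509 -1.698 -0.351
endloop
endfacet
facet normal -0.994 -0.041 0.104
outer loop
vertex 3.531 -1.4 -0.024
vertex 3.509 -1.698 -0.351
vertex 3.671 -2.666 0.82
endloop
endfacet
facet normal 0.206 0.717 -0.666
outer loop
vertex 3.509 -1.698 -0.351
vertex 3.969 -1.634 -0.14
vertex 3.833 -1.947 -0.519
endloop
endfacet
facet normal -0.680 -0.609 -0.409
outer loop
vertex 3.509 -1.698 -0.351
vertex 3.833 -1.947 -0.519
vertex 3.671 -2.666 0.82
endloop
endfacet
facet normal 0.208 0.716 -0.666
outer loop
vertex 3.833 -1.947 -0.519
vertex 3.969 -1.634 -0.14
vertex 4.26 -1.961 -0.401
endloop
endfacet
facet normal 0.099 -0.882 -0.461
outer loop
vertex 3.833 -1.947 -0.519
vertex 4.26 -1.961 -0.401
vertex 3.671 -2.666 0.82
endloop
endfacet
facet normal 0.208 0.716 -0.666
outer loop
vertex 4.26 -1.961 -0.401
vertex 3.969 -1.634 -0.14
vertex 4.467 -1.729 -0.087
endloop
endfacet
facet normal 0.755 -0.655 -0.014
outer loop
vertex 4.26 -1.961 -0.401
vertex 4.467 -1.729 -0.087
vertex 3.671 -2.666 0.82
endloop
endfacet
facet normal 0.208 0.717 -0.666
outer loop
vertex 4.467 -1.729 -0.087
vertex 3.969 -1.634 -0.14
vertex 4.299 -1.425 0.188
endloop
endfacet
facet normal 0.797 -0.099 0.596
outer loop
vertex 4.467 -1.729 -0.087
vertex 4.299 -1.425 0.188
vertex 3.671 -2.666 0.82
endloop
endfacet

endsolid


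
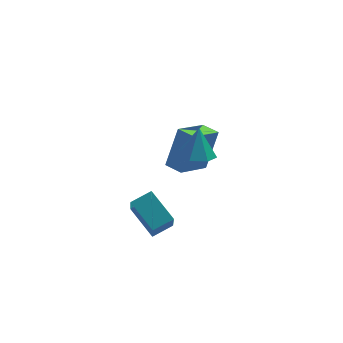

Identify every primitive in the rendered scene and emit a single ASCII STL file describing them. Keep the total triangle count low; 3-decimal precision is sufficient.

solid 
facet normal -0.660 0.751 0.003
outer loop
vertex 2.427 2.668 0.835
vertex 3.593 3.695 0.196
vertex 1.846 2.166 -1.033
endloop
endfacet
facet normal -0.694 -0.612 0.380
outer loop
vertex 2.427 1.505 -1.036
vertex 2.427 2.668 0.835
vertex 1.846 2.166 -1.033
endloop
endfacet
facet normal -0.660 0.751 0.003
outer loop
vertex 1.846 2.166 -1.033
vertex 3.593 3.695 0.196
vertex 3.012 3.193 -1.672
endloop
endfacet
facet normal -0.288 -0.249 -0.925
outer loop
vertex 3.012 3.193 -1.672
vertex 2.427 1.505 -1.036
vertex 1.846 2.166 -1.033
endloop
endfacet
facet normal 0.288 0.249 0.925
outer loop
vertex 2.427 2.668 0.835
vertex 4.174 3.034 0.193
vertex 3.593 3.695 0.196
endloop
endfacet
facet normal -0.694 -0.612 0.380
outer loop
vertex 3.008 2.007 0.832
vertex 2.427 2.668 0.835
vertex 2.427 1.505 -1.036
endloop
endfacet
facet normal 0.288 0.249 0.925
outer loop
vertex 3.008 2.007 0.832
vertex 4.174 3.034 0.193
vertex 2.427 2.668 0.835
endloop
endfacet
facet normal 0.694 0.612 -0.380
outer loop
vertex 3.593 3.695 0.196
vertex 4.174 3.034 0.193
vertex 3.012 3.193 -1.672
endloop
endfacet
facet normal -0.288 -0.249 -0.925
outer loop
vertex 3.593 2.532 -1.675
vertex 2.427 1.505 -1.036
vertex 3.012 3.193 -1.672
endloop
endfacet
facet normal 0.694 0.612 -0.380
outer loop
vertex 3.012 3.193 -1.672
vertex 4.174 3.034 0.193
vertex 3.593 2.532 -1.675
endloop
endfacet
facet normal 0.660 -0.751 -0.003
outer loop
vertex 3.593 2.532 -1.675
vertex 3.008 2.007 0.832
vertex 2.427 1.505 -1.036
endloop
endfacet
facet normal 0.660 -0.751 -0.003
outer loop
vertex 4.174 3.034 0.193
vertex 3.008 2.007 0.832
vertex 3.593 2.532 -1.675
endloop
endfacet
facet normal -0.876 -0.356 -0.325
outer loop
vertex 1.014 -1.013 -2.488
vertex 0.217 0.158 -1.623
vertex 1.09 0.059 -3.869
endloop
endfacet
facet normal 0.480 -0.705 -0.521
outer loop
vertex 1.983 0.422 -3.537
vertex 1.014 -1.013 -2.488
vertex 1.09 0.059 -3.869
endloop
endfacet
facet normal -0.876 -0.356 -0.325
outer loop
vertex 1.09 0.059 -3.869
vertex 0.217 0.158 -1.623
vertex 0.293 1.23 -3.003
endloop
endfacet
facet normal 0.044 0.613 -0.789
outer loop
vertex 0.293 1.23 -3.003
vertex 1.983 0.422 -3.537
vertex 1.09 0.059 -3.869
endloop
endfacet
facet normal -0.044 -0.613 0.789
outer loop
vertex 1.014 -1.013 -2.488
vertex 1.11 0.521 -1.291
vertex 0.217 0.158 -1.623
endloop
endfacet
facet normal 0.480 -0.705 -0.522
outer loop
vertex 1.907 -0.65 -2.157
vertex 1.014 -1.013 -2.488
vertex 1.983 0.422 -3.537
endloop
endfacet
facet normal -0.043 -0.613 0.789
outer loop
vertex 1.907 -0.65 -2.157
vertex 1.11 0.521 -1.291
vertex 1.014 -1.013 -2.488
endloop
endfacet
facet normal -0.480 0.705 0.521
outer loop
vertex 0.217 0.158 -1.623
vertex 1.11 0.521 -1.291
vertex 0.293 1.23 -3.003
endloop
endfacet
facet normal 0.044 0.613 -0.789
outer loop
vertex 1.186 1.593 -2.672
vertex 1.983 0.422 -3.537
vertex 0.293 1.23 -3.003
endloop
endfacet
facet normal -0.480 0.706 0.521
outer loop
vertex 0.293 1.23 -3.003
vertex 1.11 0.521 -1.291
vertex 1.186 1.593 -2.672
endloop
endfacet
facet normal 0.876 0.356 0.325
outer loop
vertex 1.186 1.593 -2.672
vertex 1.907 -0.65 -2.157
vertex 1.983 0.422 -3.537
endloop
endfacet
facet normal 0.876 0.356 0.325
outer loop
vertex 1.11 0.521 -1.291
vertex 1.907 -0.65 -2.157
vertex 1.186 1.593 -2.672
endloop
endfacet
facet normal -0.112 -0.296 -0.949
outer loop
vertex 3.463 -0.024 1.457
vertex 2.821 -0.499 1.681
vertex 2.817 0.294 1.434
endloop
endfacet
facet normal 0.431 0.887 0.166
outer loop
vertex 3.463 -0.024 1.457
vertex 2.817 0.294 1.434
vertex 2.979 -0.081 3.019
endloop
endfacet
facet normal -0.113 -0.296 -0.948
outer loop
vertex 2.817 0.294 1.434
vertex 2.821 -0.499 1.681
vertex 2.173 0.014 1.598
endloop
endfacet
facet normal -0.332 0.910 0.249
outer loop
vertex 2.817 0.294 1.434
vertex 2.173 0.014 1.598
vertex 2.979 -0.081 3.019
endloop
endfacet
facet normal -0.113 -0.296 -0.949
outer loop
vertex 2.173 0.014 1.598
vertex 2.821 -0.499 1.681
vertex 2.018 -0.652 1.824
endloop
endfacet
facet normal -0.805 0.350 0.480
outer loop
vertex 2.173 0.014 1.598
vertex 2.018 -0.652 1.824
vertex 2.979 -0.081 3.019
endloop
endfacet
facet normal -0.112 -0.297 -0.948
outer loop
vertex 2.018 -0.652 1.824
vertex 2.821 -0.499 1.681
vertex 2.466 -1.202 1.943
endloop
endfacet
facet normal -0.632 -0.367 0.683
outer loop
vertex 2.018 -0.652 1.824
vertex 2.466 -1.202 1.943
vertex 2.979 -0.081 3.019
endloop
endfacet
facet normal -0.112 -0.297 -0.948
outer loop
vertex 2.466 -1.202 1.943
vertex 2.821 -0.499 1.681
vertex 3.182 -1.223 1.865
endloop
endfacet
facet normal 0.056 -0.705 0.707
outer loop
vertex 2.466 -1.202 1.943
vertex 3.182 -1.223 1.865
vertex 2.979 -0.081 3.019
endloop
endfacet
facet normal -0.113 -0.297 -0.948
outer loop
vertex 3.182 -1.223 1.865
vertex 2.821 -0.499 1.681
vertex 3.626 -0.699 1.648
endloop
endfacet
facet normal 0.741 -0.407 0.533
outer loop
vertex 3.182 -1.223 1.865
vertex 3.626 -0.699 1.648
vertex 2.979 -0.081 3.019
endloop
endfacet
facet normal -0.112 -0.296 -0.949
outer loop
vertex 3.626 -0.699 1.648
vertex 2.821 -0.499 1.681
vertex 3.463 -0.024 1.457
endloop
endfacet
facet normal 0.907 0.302 0.292
outer loop
vertex 3.626 -0.699 1.648
vertex 3.463 -0.024 1.457
vertex 2.979 -0.081 3.019
endloop
endfacet

endsolid


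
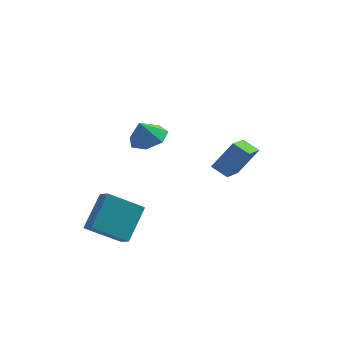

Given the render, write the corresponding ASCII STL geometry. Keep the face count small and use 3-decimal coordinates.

solid 
facet normal -0.562 -0.278 -0.779
outer loop
vertex 3.44 -3.446 2.371
vertex 2.75 -3.134 2.757
vertex 3.749 -1.723 1.534
endloop
endfacet
facet normal 0.812 -0.366 -0.454
outer loop
vertex 4.59 -1.306 2.703
vertex 3.44 -3.446 2.371
vertex 3.749 -1.723 1.534
endloop
endfacet
facet normal -0.560 -0.279 -0.780
outer loop
vertex 3.749 -1.723 1.534
vertex 2.75 -3.134 2.757
vertex 3.058 -1.412 1.919
endloop
endfacet
facet normal 0.159 0.888 -0.431
outer loop
vertex 3.058 -1.412 1.919
vertex 4.59 -1.306 2.703
vertex 3.749 -1.723 1.534
endloop
endfacet
facet normal -0.160 -0.888 0.432
outer loop
vertex 3.44 -3.446 2.371
vertex 3.591 -2.717 3.926
vertex 2.75 -3.134 2.757
endloop
endfacet
facet normal 0.812 -0.366 -0.454
outer loop
vertex 4.282 -3.028 3.541
vertex 3.44 -3.446 2.371
vertex 4.59 -1.306 2.703
endloop
endfacet
facet normal -0.159 -0.888 0.432
outer loop
vertex 4.282 -3.028 3.541
vertex 3.591 -2.717 3.926
vertex 3.44 -3.446 2.371
endloop
endfacet
facet normal -0.812 0.366 0.454
outer loop
vertex 2.75 -3.134 2.757
vertex 3.591 -2.717 3.926
vertex 3.058 -1.412 1.919
endloop
endfacet
facet normal 0.160 0.888 -0.432
outer loop
vertex 3.9 -0.994 3.089
vertex 4.59 -1.306 2.703
vertex 3.058 -1.412 1.919
endloop
endfacet
facet normal -0.812 0.366 0.454
outer loop
vertex 3.058 -1.412 1.919
vertex 3.591 -2.717 3.926
vertex 3.9 -0.994 3.089
endloop
endfacet
facet normal 0.562 0.279 0.779
outer loop
vertex 3.9 -0.994 3.089
vertex 4.282 -3.028 3.541
vertex 4.59 -1.306 2.703
endloop
endfacet
facet normal 0.560 0.279 0.780
outer loop
vertex 3.591 -2.717 3.926
vertex 4.282 -3.028 3.541
vertex 3.9 -0.994 3.089
endloop
endfacet
facet normal -0.480 0.693 -0.538
outer loop
vertex -2.513 -3.302 -1.267
vertex -1.992 -1.977 -0.025
vertex -1.006 -3.0 -2.223
endloop
endfacet
facet normal -0.276 -0.701 -0.657
outer loop
vertex -0.588 -3.603 -1.755
vertex -2.513 -3.302 -1.267
vertex -1.006 -3.0 -2.223
endloop
endfacet
facet normal -0.480 0.693 -0.538
outer loop
vertex -1.006 -3.0 -2.223
vertex -1.992 -1.977 -0.025
vertex -0.484 -1.675 -0.981
endloop
endfacet
facet normal 0.833 0.167 -0.528
outer loop
vertex -0.484 -1.675 -0.981
vertex -0.588 -3.603 -1.755
vertex -1.006 -3.0 -2.223
endloop
endfacet
facet normal -0.833 -0.167 0.528
outer loop
vertex -2.513 -3.302 -1.267
vertex -1.574 -2.58 0.443
vertex -1.992 -1.977 -0.025
endloop
endfacet
facet normal -0.276 -0.701 -0.657
outer loop
vertex -2.096 -3.905 -0.799
vertex -2.513 -3.302 -1.267
vertex -0.588 -3.603 -1.755
endloop
endfacet
facet normal -0.833 -0.166 0.528
outer loop
vertex -2.096 -3.905 -0.799
vertex -1.574 -2.58 0.443
vertex -2.513 -3.302 -1.267
endloop
endfacet
facet normal 0.276 0.701 0.657
outer loop
vertex -1.992 -1.977 -0.025
vertex -1.574 -2.58 0.443
vertex -0.484 -1.675 -0.981
endloop
endfacet
facet normal 0.833 0.167 -0.527
outer loop
vertex -0.067 -2.278 -0.513
vertex -0.588 -3.603 -1.755
vertex -0.484 -1.675 -0.981
endloop
endfacet
facet normal 0.276 0.701 0.657
outer loop
vertex -0.484 -1.675 -0.981
vertex -1.574 -2.58 0.443
vertex -0.067 -2.278 -0.513
endloop
endfacet
facet normal 0.480 -0.693 0.538
outer loop
vertex -0.067 -2.278 -0.513
vertex -2.096 -3.905 -0.799
vertex -0.588 -3.603 -1.755
endloop
endfacet
facet normal 0.480 -0.693 0.538
outer loop
vertex -1.574 -2.58 0.443
vertex -2.096 -3.905 -0.799
vertex -0.067 -2.278 -0.513
endloop
endfacet
facet normal 0.328 0.203 -0.923
outer loop
vertex 0.234 1.639 1.058
vertex -0.455 2.255 0.949
vertex 0.401 2.395 1.284
endloop
endfacet
facet normal 0.545 -0.348 0.763
outer loop
vertex 0.234 1.639 1.058
vertex 0.401 2.395 1.284
vertex -0.825 2.025 1.991
endloop
endfacet
facet normal 0.328 0.203 -0.923
outer loop
vertex 0.401 2.395 1.284
vertex -0.455 2.255 0.949
vertex -0.075 3.046 1.258
endloop
endfacet
facet normal 0.397 0.325 0.858
outer loop
vertex 0.401 2.395 1.284
vertex -0.075 3.046 1.258
vertex -0.825 2.025 1.991
endloop
endfacet
facet normal 0.329 0.202 -0.922
outer loop
vertex -0.075 3.046 1.258
vertex -0.455 2.255 0.949
vertex -0.838 3.101 0.998
endloop
endfacet
facet normal -0.198 0.663 0.722
outer loop
vertex -0.075 3.046 1.258
vertex -0.838 3.101 0.998
vertex -0.825 2.025 1.991
endloop
endfacet
facet normal 0.328 0.202 -0.923
outer loop
vertex -0.838 3.101 0.998
vertex -0.455 2.255 0.949
vertex -1.311 2.518 0.702
endloop
endfacet
facet normal -0.790 0.410 0.455
outer loop
vertex -0.838 3.101 0.998
vertex -1.311 2.518 0.702
vertex -0.825 2.025 1.991
endloop
endfacet
facet normal 0.329 0.203 -0.922
outer loop
vertex -1.311 2.518 0.702
vertex -0.455 2.255 0.949
vertex -1.14 1.738 0.591
endloop
endfacet
facet normal -0.935 -0.242 0.260
outer loop
vertex -1.311 2.518 0.702
vertex -1.14 1.738 0.591
vertex -0.825 2.025 1.991
endloop
endfacet
facet normal 0.329 0.203 -0.922
outer loop
vertex -1.14 1.738 0.591
vertex -0.455 2.255 0.949
vertex -0.452 1.346 0.75
endloop
endfacet
facet normal -0.523 -0.804 0.283
outer loop
vertex -1.14 1.738 0.591
vertex -0.452 1.346 0.75
vertex -0.825 2.025 1.991
endloop
endfacet
facet normal 0.328 0.203 -0.923
outer loop
vertex -0.452 1.346 0.75
vertex -0.455 2.255 0.949
vertex 0.234 1.639 1.058
endloop
endfacet
facet normal 0.136 -0.851 0.507
outer loop
vertex -0.452 1.346 0.75
vertex 0.234 1.639 1.058
vertex -0.825 2.025 1.991
endloop
endfacet

endsolid


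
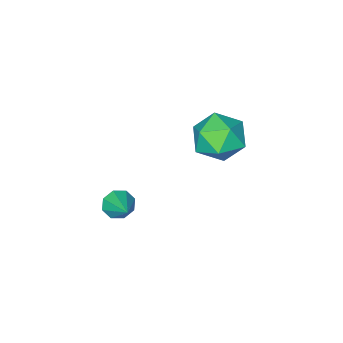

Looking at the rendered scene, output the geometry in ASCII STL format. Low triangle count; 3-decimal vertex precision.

solid 
facet normal -0.328 -0.784 -0.528
outer loop
vertex 3.229 -1.768 1.291
vertex 2.644 -1.58 1.375
vertex 3.081 -1.475 0.948
endloop
endfacet
facet normal 0.949 0.234 -0.210
outer loop
vertex 3.229 -1.768 1.291
vertex 3.081 -1.475 0.948
vertex 3.096 -0.5 2.105
endloop
endfacet
facet normal -0.328 -0.783 -0.528
outer loop
vertex 3.081 -1.475 0.948
vertex 2.644 -1.58 1.375
vertex 2.677 -1.244 0.856
endloop
endfacet
facet normal 0.504 0.657 -0.561
outer loop
vertex 3.081 -1.475 0.948
vertex 2.677 -1.244 0.856
vertex 3.096 -0.5 2.105
endloop
endfacet
facet normal -0.328 -0.783 -0.528
outer loop
vertex 2.677 -1.244 0.856
vertex 2.644 -1.58 1.375
vertex 2.254 -1.209 1.067
endloop
endfacet
facet normal -0.160 0.871 -0.465
outer loop
vertex 2.677 -1.244 0.856
vertex 2.254 -1.209 1.067
vertex 3.096 -0.5 2.105
endloop
endfacet
facet normal -0.328 -0.783 -0.529
outer loop
vertex 2.254 -1.209 1.067
vertex 2.644 -1.58 1.375
vertex 2.059 -1.392 1.459
endloop
endfacet
facet normal -0.660 0.751 0.022
outer loop
vertex 2.254 -1.209 1.067
vertex 2.059 -1.392 1.459
vertex 3.096 -0.5 2.105
endloop
endfacet
facet normal -0.328 -0.784 -0.528
outer loop
vertex 2.059 -1.392 1.459
vertex 2.644 -1.58 1.375
vertex 2.207 -1.685 1.802
endloop
endfacet
facet normal -0.698 0.367 0.615
outer loop
vertex 2.059 -1.392 1.459
vertex 2.207 -1.685 1.802
vertex 3.096 -0.5 2.105
endloop
endfacet
facet normal -0.329 -0.783 -0.529
outer loop
vertex 2.207 -1.685 1.802
vertex 2.644 -1.58 1.375
vertex 2.61 -1.917 1.895
endloop
endfacet
facet normal -0.255 -0.056 0.965
outer loop
vertex 2.207 -1.685 1.802
vertex 2.61 -1.917 1.895
vertex 3.096 -0.5 2.105
endloop
endfacet
facet normal -0.327 -0.783 -0.529
outer loop
vertex 2.61 -1.917 1.895
vertex 2.644 -1.58 1.375
vertex 3.034 -1.951 1.683
endloop
endfacet
facet normal 0.413 -0.271 0.870
outer loop
vertex 2.61 -1.917 1.895
vertex 3.034 -1.951 1.683
vertex 3.096 -0.5 2.105
endloop
endfacet
facet normal -0.328 -0.783 -0.529
outer loop
vertex 3.034 -1.951 1.683
vertex 2.644 -1.58 1.375
vertex 3.229 -1.768 1.291
endloop
endfacet
facet normal 0.911 -0.150 0.383
outer loop
vertex 3.034 -1.951 1.683
vertex 3.229 -1.768 1.291
vertex 3.096 -0.5 2.105
endloop
endfacet
facet normal -0.526 0.691 0.496
outer loop
vertex -2.115 -0.301 2.633
vertex -2.687 -1.107 3.149
vertex -1.747 -0.715 3.601
endloop
endfacet
facet normal 0.131 0.929 0.347
outer loop
vertex -2.115 -0.301 2.633
vertex -1.747 -0.715 3.601
vertex -1.028 -0.507 2.774
endloop
endfacet
facet normal 0.219 0.907 -0.361
outer loop
vertex -2.115 -0.301 2.633
vertex -1.028 -0.507 2.774
vertex -1.525 -0.77 1.812
endloop
endfacet
facet normal -0.384 0.656 -0.650
outer loop
vertex -2.115 -0.301 2.633
vertex -1.525 -0.77 1.812
vertex -2.55 -1.141 2.043
endloop
endfacet
facet normal -0.844 0.522 -0.121
outer loop
vertex -2.115 -0.301 2.633
vertex -2.55 -1.141 2.043
vertex -2.687 -1.107 3.149
endloop
endfacet
facet normal 0.600 0.478 0.642
outer loop
vertex -1.028 -0.507 2.774
vertex -1.747 -0.715 3.601
vertex -0.93 -1.439 3.377
endloop
endfacet
facet normal -0.463 0.094 0.881
outer loop
vertex -1.747 -0.715 3.601
vertex -2.687 -1.107 3.149
vertex -1.955 -1.81 3.608
endloop
endfacet
facet normal -0.977 -0.178 -0.116
outer loop
vertex -2.687 -1.107 3.149
vertex -2.55 -1.141 2.043
vertex -2.452 -2.073 2.646
endloop
endfacet
facet normal -0.233 0.038 -0.972
outer loop
vertex -2.55 -1.141 2.043
vertex -1.525 -0.77 1.812
vertex -1.733 -1.865 1.819
endloop
endfacet
facet normal 0.741 0.443 -0.504
outer loop
vertex -1.525 -0.77 1.812
vertex -1.028 -0.507 2.774
vertex -0.793 -1.473 2.271
endloop
endfacet
facet normal 0.384 -0.656 0.650
outer loop
vertex -1.365 -2.279 2.787
vertex -0.93 -1.439 3.377
vertex -1.955 -1.81 3.608
endloop
endfacet
facet normal -0.219 -0.907 0.361
outer loop
vertex -1.365 -2.279 2.787
vertex -1.955 -1.81 3.608
vertex -2.452 -2.073 2.646
endloop
endfacet
facet normal -0.131 -0.929 -0.347
outer loop
vertex -1.365 -2.279 2.787
vertex -2.452 -2.073 2.646
vertex -1.733 -1.865 1.819
endloop
endfacet
facet normal 0.526 -0.691 -0.496
outer loop
vertex -1.365 -2.279 2.787
vertex -1.733 -1.865 1.819
vertex -0.793 -1.473 2.271
endloop
endfacet
facet normal 0.844 -0.522 0.121
outer loop
vertex -1.365 -2.279 2.787
vertex -0.793 -1.473 2.271
vertex -0.93 -1.439 3.377
endloop
endfacet
facet normal 0.233 -0.038 0.972
outer loop
vertex -1.955 -1.81 3.608
vertex -0.93 -1.439 3.377
vertex -1.747 -0.715 3.601
endloop
endfacet
facet normal -0.741 -0.443 0.504
outer loop
vertex -2.452 -2.073 2.646
vertex -1.955 -1.81 3.608
vertex -2.687 -1.107 3.149
endloop
endfacet
facet normal -0.600 -0.478 -0.642
outer loop
vertex -1.733 -1.865 1.819
vertex -2.452 -2.073 2.646
vertex -2.55 -1.141 2.043
endloop
endfacet
facet normal 0.463 -0.094 -0.881
outer loop
vertex -0.793 -1.473 2.271
vertex -1.733 -1.865 1.819
vertex -1.525 -0.77 1.812
endloop
endfacet
facet normal 0.977 0.178 0.116
outer loop
vertex -0.93 -1.439 3.377
vertex -0.793 -1.473 2.271
vertex -1.028 -0.507 2.774
endloop
endfacet

endsolid


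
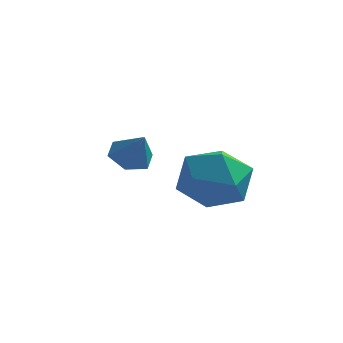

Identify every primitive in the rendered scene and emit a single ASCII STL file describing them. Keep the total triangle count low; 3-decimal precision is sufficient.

solid 
facet normal -0.318 -0.499 0.806
outer loop
vertex -2.189 -1.916 -0.44
vertex -1.734 -2.762 -0.784
vertex -1.222 -2.116 -0.182
endloop
endfacet
facet normal -0.216 0.190 0.958
outer loop
vertex -2.189 -1.916 -0.44
vertex -1.222 -2.116 -0.182
vertex -1.497 -1.166 -0.433
endloop
endfacet
facet normal -0.630 0.576 0.521
outer loop
vertex -2.189 -1.916 -0.44
vertex -1.497 -1.166 -0.433
vertex -2.179 -1.226 -1.19
endloop
endfacet
facet normal -0.987 0.124 0.101
outer loop
vertex -2.189 -1.916 -0.44
vertex -2.179 -1.226 -1.19
vertex -2.325 -2.212 -1.406
endloop
endfacet
facet normal -0.795 -0.540 0.277
outer loop
vertex -2.189 -1.916 -0.44
vertex -2.325 -2.212 -1.406
vertex -1.734 -2.762 -0.784
endloop
endfacet
facet normal 0.466 0.350 0.813
outer loop
vertex -1.497 -1.166 -0.433
vertex -1.222 -2.116 -0.182
vertex -0.615 -1.548 -0.774
endloop
endfacet
facet normal 0.300 -0.767 0.568
outer loop
vertex -1.222 -2.116 -0.182
vertex -1.734 -2.762 -0.784
vertex -0.761 -2.534 -0.99
endloop
endfacet
facet normal -0.472 -0.833 -0.288
outer loop
vertex -1.734 -2.762 -0.784
vertex -2.325 -2.212 -1.406
vertex -1.443 -2.594 -1.747
endloop
endfacet
facet normal -0.784 0.241 -0.572
outer loop
vertex -2.325 -2.212 -1.406
vertex -2.179 -1.226 -1.19
vertex -1.718 -1.644 -1.998
endloop
endfacet
facet normal -0.205 0.973 0.108
outer loop
vertex -2.179 -1.226 -1.19
vertex -1.497 -1.166 -0.433
vertex -1.206 -0.998 -1.396
endloop
endfacet
facet normal 0.987 -0.124 -0.101
outer loop
vertex -0.751 -1.844 -1.74
vertex -0.615 -1.548 -0.774
vertex -0.761 -2.534 -0.99
endloop
endfacet
facet normal 0.630 -0.576 -0.521
outer loop
vertex -0.751 -1.844 -1.74
vertex -0.761 -2.534 -0.99
vertex -1.443 -2.594 -1.747
endloop
endfacet
facet normal 0.216 -0.190 -0.958
outer loop
vertex -0.751 -1.844 -1.74
vertex -1.443 -2.594 -1.747
vertex -1.718 -1.644 -1.998
endloop
endfacet
facet normal 0.318 0.499 -0.806
outer loop
vertex -0.751 -1.844 -1.74
vertex -1.718 -1.644 -1.998
vertex -1.206 -0.998 -1.396
endloop
endfacet
facet normal 0.795 0.540 -0.277
outer loop
vertex -0.751 -1.844 -1.74
vertex -1.206 -0.998 -1.396
vertex -0.615 -1.548 -0.774
endloop
endfacet
facet normal 0.784 -0.241 0.572
outer loop
vertex -0.761 -2.534 -0.99
vertex -0.615 -1.548 -0.774
vertex -1.222 -2.116 -0.182
endloop
endfacet
facet normal 0.205 -0.973 -0.108
outer loop
vertex -1.443 -2.594 -1.747
vertex -0.761 -2.534 -0.99
vertex -1.734 -2.762 -0.784
endloop
endfacet
facet normal -0.466 -0.350 -0.813
outer loop
vertex -1.718 -1.644 -1.998
vertex -1.443 -2.594 -1.747
vertex -2.325 -2.212 -1.406
endloop
endfacet
facet normal -0.300 0.767 -0.568
outer loop
vertex -1.206 -0.998 -1.396
vertex -1.718 -1.644 -1.998
vertex -2.179 -1.226 -1.19
endloop
endfacet
facet normal 0.472 0.833 0.288
outer loop
vertex -0.615 -1.548 -0.774
vertex -1.206 -0.998 -1.396
vertex -1.497 -1.166 -0.433
endloop
endfacet
facet normal -0.498 0.342 -0.797
outer loop
vertex -3.741 0.245 -1.318
vertex -4.182 -0.197 -1.232
vertex -4.241 0.365 -0.954
endloop
endfacet
facet normal 0.544 0.647 0.534
outer loop
vertex -3.741 0.245 -1.318
vertex -4.241 0.365 -0.954
vertex -3.678 -0.543 -0.428
endloop
endfacet
facet normal -0.498 0.342 -0.797
outer loop
vertex -4.241 0.365 -0.954
vertex -4.182 -0.197 -1.232
vertex -4.682 -0.077 -0.868
endloop
endfacet
facet normal -0.213 0.387 0.897
outer loop
vertex -4.241 0.365 -0.954
vertex -4.682 -0.077 -0.868
vertex -3.678 -0.543 -0.428
endloop
endfacet
facet normal -0.498 0.341 -0.797
outer loop
vertex -4.682 -0.077 -0.868
vertex -4.182 -0.197 -1.232
vertex -4.622 -0.639 -1.146
endloop
endfacet
facet normal -0.521 -0.422 0.742
outer loop
vertex -4.682 -0.077 -0.868
vertex -4.622 -0.639 -1.146
vertex -3.678 -0.543 -0.428
endloop
endfacet
facet normal -0.500 0.343 -0.796
outer loop
vertex -4.622 -0.639 -1.146
vertex -4.182 -0.197 -1.232
vertex -4.123 -0.759 -1.511
endloop
endfacet
facet normal -0.071 -0.972 0.223
outer loop
vertex -4.622 -0.639 -1.146
vertex -4.123 -0.759 -1.511
vertex -3.678 -0.543 -0.428
endloop
endfacet
facet normal -0.499 0.343 -0.796
outer loop
vertex -4.123 -0.759 -1.511
vertex -4.182 -0.197 -1.232
vertex -3.682 -0.317 -1.597
endloop
endfacet
facet normal 0.687 -0.713 -0.140
outer loop
vertex -4.123 -0.759 -1.511
vertex -3.682 -0.317 -1.597
vertex -3.678 -0.543 -0.428
endloop
endfacet
facet normal -0.499 0.343 -0.796
outer loop
vertex -3.682 -0.317 -1.597
vertex -4.182 -0.197 -1.232
vertex -3.741 0.245 -1.318
endloop
endfacet
facet normal 0.995 0.097 0.015
outer loop
vertex -3.682 -0.317 -1.597
vertex -3.741 0.245 -1.318
vertex -3.678 -0.543 -0.428
endloop
endfacet

endsolid


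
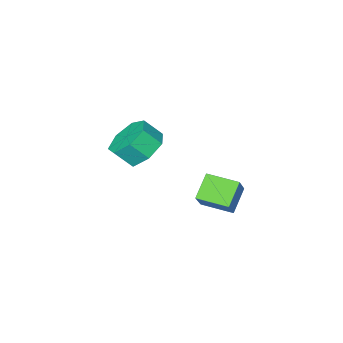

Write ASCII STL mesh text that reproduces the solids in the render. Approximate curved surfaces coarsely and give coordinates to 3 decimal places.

solid 
facet normal -0.523 0.458 -0.719
outer loop
vertex -1.067 -0.845 2.145
vertex -1.977 -1.208 2.575
vertex -1.459 -0.294 2.781
endloop
endfacet
facet normal 0.741 0.661 -0.116
outer loop
vertex -1.067 -0.845 2.145
vertex -1.459 -0.294 2.781
vertex -0.492 -1.35 2.936
endloop
endfacet
facet normal 0.741 0.662 -0.115
outer loop
vertex -0.492 -1.35 2.936
vertex -1.459 -0.294 2.781
vertex -0.885 -0.799 3.572
endloop
endfacet
facet normal 0.521 -0.459 0.720
outer loop
vertex -0.492 -1.35 2.936
vertex -0.885 -0.799 3.572
vertex -1.403 -1.712 3.365
endloop
endfacet
facet normal -0.522 0.458 -0.719
outer loop
vertex -1.459 -0.294 2.781
vertex -1.977 -1.208 2.575
vertex -2.242 -0.432 3.262
endloop
endfacet
facet normal 0.131 0.876 0.464
outer loop
vertex -1.459 -0.294 2.781
vertex -2.242 -0.432 3.262
vertex -0.885 -0.799 3.572
endloop
endfacet
facet normal 0.131 0.876 0.463
outer loop
vertex -0.885 -0.799 3.572
vertex -2.242 -0.432 3.262
vertex -1.668 -0.936 4.053
endloop
endfacet
facet normal 0.522 -0.459 0.719
outer loop
vertex -0.885 -0.799 3.572
vertex -1.668 -0.936 4.053
vertex -1.403 -1.712 3.365
endloop
endfacet
facet normal -0.522 0.459 -0.719
outer loop
vertex -2.242 -0.432 3.262
vertex -1.977 -1.208 2.575
vertex -2.825 -1.153 3.225
endloop
endfacet
facet normal -0.577 0.431 0.694
outer loop
vertex -2.242 -0.432 3.262
vertex -2.825 -1.153 3.225
vertex -1.668 -0.936 4.053
endloop
endfacet
facet normal -0.577 0.431 0.694
outer loop
vertex -1.668 -0.936 4.053
vertex -2.825 -1.153 3.225
vertex -2.251 -1.658 4.016
endloop
endfacet
facet normal 0.523 -0.459 0.719
outer loop
vertex -1.668 -0.936 4.053
vertex -2.251 -1.658 4.016
vertex -1.403 -1.712 3.365
endloop
endfacet
facet normal -0.521 0.459 -0.719
outer loop
vertex -2.825 -1.153 3.225
vertex -1.977 -1.208 2.575
vertex -2.77 -1.916 2.698
endloop
endfacet
facet normal -0.851 -0.339 0.401
outer loop
vertex -2.825 -1.153 3.225
vertex -2.77 -1.916 2.698
vertex -2.251 -1.658 4.016
endloop
endfacet
facet normal -0.851 -0.339 0.401
outer loop
vertex -2.251 -1.658 4.016
vertex -2.77 -1.916 2.698
vertex -2.196 -2.42 3.489
endloop
endfacet
facet normal 0.522 -0.459 0.719
outer loop
vertex -2.251 -1.658 4.016
vertex -2.196 -2.42 3.489
vertex -1.403 -1.712 3.365
endloop
endfacet
facet normal -0.522 0.460 -0.719
outer loop
vertex -2.77 -1.916 2.698
vertex -1.977 -1.208 2.575
vertex -2.118 -2.145 2.078
endloop
endfacet
facet normal -0.484 -0.854 -0.193
outer loop
vertex -2.77 -1.916 2.698
vertex -2.118 -2.145 2.078
vertex -2.196 -2.42 3.489
endloop
endfacet
facet normal -0.484 -0.854 -0.193
outer loop
vertex -2.196 -2.42 3.489
vertex -2.118 -2.145 2.078
vertex -1.543 -2.65 2.869
endloop
endfacet
facet normal 0.522 -0.458 0.720
outer loop
vertex -2.196 -2.42 3.489
vertex -1.543 -2.65 2.869
vertex -1.403 -1.712 3.365
endloop
endfacet
facet normal -0.522 0.460 -0.719
outer loop
vertex -2.118 -2.145 2.078
vertex -1.977 -1.208 2.575
vertex -1.36 -1.669 1.832
endloop
endfacet
facet normal 0.247 -0.725 -0.643
outer loop
vertex -2.118 -2.145 2.078
vertex -1.36 -1.669 1.832
vertex -1.543 -2.65 2.869
endloop
endfacet
facet normal 0.248 -0.725 -0.642
outer loop
vertex -1.543 -2.65 2.869
vertex -1.36 -1.669 1.832
vertex -0.785 -2.173 2.623
endloop
endfacet
facet normal 0.522 -0.458 0.719
outer loop
vertex -1.543 -2.65 2.869
vertex -0.785 -2.173 2.623
vertex -1.403 -1.712 3.365
endloop
endfacet
facet normal -0.523 0.459 -0.719
outer loop
vertex -1.36 -1.669 1.832
vertex -1.977 -1.208 2.575
vertex -1.067 -0.845 2.145
endloop
endfacet
facet normal 0.792 -0.051 -0.608
outer loop
vertex -1.36 -1.669 1.832
vertex -1.067 -0.845 2.145
vertex -0.785 -2.173 2.623
endloop
endfacet
facet normal 0.792 -0.051 -0.608
outer loop
vertex -0.785 -2.173 2.623
vertex -1.067 -0.845 2.145
vertex -0.492 -1.35 2.936
endloop
endfacet
facet normal 0.521 -0.459 0.719
outer loop
vertex -0.785 -2.173 2.623
vertex -0.492 -1.35 2.936
vertex -1.403 -1.712 3.365
endloop
endfacet
facet normal -0.524 -0.408 -0.747
outer loop
vertex -2.909 1.916 2.074
vertex -3.622 3.111 1.921
vertex -2.036 2.33 1.235
endloop
endfacet
facet normal 0.509 -0.854 0.109
outer loop
vertex -1.318 2.889 2.259
vertex -2.909 1.916 2.074
vertex -2.036 2.33 1.235
endloop
endfacet
facet normal -0.524 -0.408 -0.747
outer loop
vertex -2.036 2.33 1.235
vertex -3.622 3.111 1.921
vertex -2.749 3.525 1.082
endloop
endfacet
facet normal 0.683 0.323 -0.655
outer loop
vertex -2.749 3.525 1.082
vertex -1.318 2.889 2.259
vertex -2.036 2.33 1.235
endloop
endfacet
facet normal -0.683 -0.323 0.655
outer loop
vertex -2.909 1.916 2.074
vertex -2.904 3.67 2.945
vertex -3.622 3.111 1.921
endloop
endfacet
facet normal 0.509 -0.854 0.109
outer loop
vertex -2.191 2.475 3.098
vertex -2.909 1.916 2.074
vertex -1.318 2.889 2.259
endloop
endfacet
facet normal -0.683 -0.323 0.655
outer loop
vertex -2.191 2.475 3.098
vertex -2.904 3.67 2.945
vertex -2.909 1.916 2.074
endloop
endfacet
facet normal -0.509 0.854 -0.109
outer loop
vertex -3.622 3.111 1.921
vertex -2.904 3.67 2.945
vertex -2.749 3.525 1.082
endloop
endfacet
facet normal 0.683 0.323 -0.655
outer loop
vertex -2.031 4.084 2.106
vertex -1.318 2.889 2.259
vertex -2.749 3.525 1.082
endloop
endfacet
facet normal -0.509 0.854 -0.109
outer loop
vertex -2.749 3.525 1.082
vertex -2.904 3.67 2.945
vertex -2.031 4.084 2.106
endloop
endfacet
facet normal 0.524 0.408 0.747
outer loop
vertex -2.031 4.084 2.106
vertex -2.191 2.475 3.098
vertex -1.318 2.889 2.259
endloop
endfacet
facet normal 0.524 0.408 0.747
outer loop
vertex -2.904 3.67 2.945
vertex -2.191 2.475 3.098
vertex -2.031 4.084 2.106
endloop
endfacet

endsolid


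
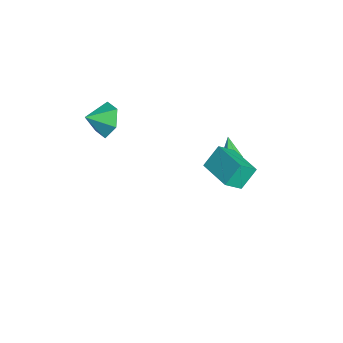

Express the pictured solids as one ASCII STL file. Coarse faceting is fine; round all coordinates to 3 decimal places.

solid 
facet normal -0.112 0.860 -0.498
outer loop
vertex -1.677 -3.614 1.459
vertex -2.521 -3.378 2.056
vertex -1.553 -3.074 2.363
endloop
endfacet
facet normal 0.864 -0.476 0.166
outer loop
vertex -1.677 -3.614 1.459
vertex -1.553 -3.074 2.363
vertex -2.379 -4.462 2.684
endloop
endfacet
facet normal -0.112 0.860 -0.497
outer loop
vertex -1.553 -3.074 2.363
vertex -2.521 -3.378 2.056
vertex -2.397 -2.839 2.96
endloop
endfacet
facet normal 0.547 -0.134 0.826
outer loop
vertex -1.553 -3.074 2.363
vertex -2.397 -2.839 2.96
vertex -2.379 -4.462 2.684
endloop
endfacet
facet normal -0.112 0.860 -0.497
outer loop
vertex -2.397 -2.839 2.96
vertex -2.521 -3.378 2.056
vertex -3.365 -3.143 2.653
endloop
endfacet
facet normal -0.251 -0.165 0.954
outer loop
vertex -2.397 -2.839 2.96
vertex -3.365 -3.143 2.653
vertex -2.379 -4.462 2.684
endloop
endfacet
facet normal -0.113 0.860 -0.498
outer loop
vertex -3.365 -3.143 2.653
vertex -2.521 -3.378 2.056
vertex -3.489 -3.683 1.749
endloop
endfacet
facet normal -0.731 -0.537 0.421
outer loop
vertex -3.365 -3.143 2.653
vertex -3.489 -3.683 1.749
vertex -2.379 -4.462 2.684
endloop
endfacet
facet normal -0.113 0.860 -0.498
outer loop
vertex -3.489 -3.683 1.749
vertex -2.521 -3.378 2.056
vertex -2.645 -3.918 1.152
endloop
endfacet
facet normal -0.414 -0.878 -0.240
outer loop
vertex -3.489 -3.683 1.749
vertex -2.645 -3.918 1.152
vertex -2.379 -4.462 2.684
endloop
endfacet
facet normal -0.112 0.860 -0.498
outer loop
vertex -2.645 -3.918 1.152
vertex -2.521 -3.378 2.056
vertex -1.677 -3.614 1.459
endloop
endfacet
facet normal 0.383 -0.848 -0.367
outer loop
vertex -2.645 -3.918 1.152
vertex -1.677 -3.614 1.459
vertex -2.379 -4.462 2.684
endloop
endfacet
facet normal 0.681 -0.026 -0.731
outer loop
vertex -2.865 2.908 -3.267
vertex -3.237 3.234 -3.625
vertex -2.812 3.434 -3.236
endloop
endfacet
facet normal 0.402 -0.094 0.911
outer loop
vertex -2.865 2.908 -3.267
vertex -2.812 3.434 -3.236
vertex -4.123 3.266 -2.675
endloop
endfacet
facet normal 0.681 -0.024 -0.732
outer loop
vertex -2.812 3.434 -3.236
vertex -3.237 3.234 -3.625
vertex -3.079 3.809 -3.497
endloop
endfacet
facet normal 0.223 0.659 0.718
outer loop
vertex -2.812 3.434 -3.236
vertex -3.079 3.809 -3.497
vertex -4.123 3.266 -2.675
endloop
endfacet
facet normal 0.682 -0.025 -0.731
outer loop
vertex -3.079 3.809 -3.497
vertex -3.237 3.234 -3.625
vertex -3.465 3.751 -3.855
endloop
endfacet
facet normal -0.324 0.925 0.199
outer loop
vertex -3.079 3.809 -3.497
vertex -3.465 3.751 -3.855
vertex -4.123 3.266 -2.675
endloop
endfacet
facet normal 0.682 -0.024 -0.731
outer loop
vertex -3.465 3.751 -3.855
vertex -3.237 3.234 -3.625
vertex -3.679 3.303 -4.04
endloop
endfacet
facet normal -0.827 0.501 -0.255
outer loop
vertex -3.465 3.751 -3.855
vertex -3.679 3.303 -4.04
vertex -4.123 3.266 -2.675
endloop
endfacet
facet normal 0.682 -0.025 -0.731
outer loop
vertex -3.679 3.303 -4.04
vertex -3.237 3.234 -3.625
vertex -3.56 2.803 -3.912
endloop
endfacet
facet normal -0.907 -0.293 -0.303
outer loop
vertex -3.679 3.303 -4.04
vertex -3.56 2.803 -3.912
vertex -4.123 3.266 -2.675
endloop
endfacet
facet normal 0.682 -0.025 -0.731
outer loop
vertex -3.56 2.803 -3.912
vertex -3.237 3.234 -3.625
vertex -3.198 2.628 -3.568
endloop
endfacet
facet normal -0.503 -0.859 0.093
outer loop
vertex -3.56 2.803 -3.912
vertex -3.198 2.628 -3.568
vertex -4.123 3.266 -2.675
endloop
endfacet
facet normal 0.682 -0.025 -0.731
outer loop
vertex -3.198 2.628 -3.568
vertex -3.237 3.234 -3.625
vertex -2.865 2.908 -3.267
endloop
endfacet
facet normal 0.078 -0.771 0.632
outer loop
vertex -3.198 2.628 -3.568
vertex -2.865 2.908 -3.267
vertex -4.123 3.266 -2.675
endloop
endfacet
facet normal -0.937 -0.345 -0.063
outer loop
vertex 1.007 1.413 2.4
vertex 0.737 2.302 1.548
vertex 1.379 0.583 1.416
endloop
endfacet
facet normal 0.214 -0.705 0.676
outer loop
vertex 3.103 1.218 1.532
vertex 1.007 1.413 2.4
vertex 1.379 0.583 1.416
endloop
endfacet
facet normal -0.937 -0.345 -0.063
outer loop
vertex 1.379 0.583 1.416
vertex 0.737 2.302 1.548
vertex 1.109 1.472 0.564
endloop
endfacet
facet normal 0.278 -0.619 -0.734
outer loop
vertex 1.109 1.472 0.564
vertex 3.103 1.218 1.532
vertex 1.379 0.583 1.416
endloop
endfacet
facet normal -0.278 0.619 0.734
outer loop
vertex 1.007 1.413 2.4
vertex 2.461 2.937 1.664
vertex 0.737 2.302 1.548
endloop
endfacet
facet normal 0.214 -0.705 0.676
outer loop
vertex 2.731 2.048 2.516
vertex 1.007 1.413 2.4
vertex 3.103 1.218 1.532
endloop
endfacet
facet normal -0.278 0.619 0.734
outer loop
vertex 2.731 2.048 2.516
vertex 2.461 2.937 1.664
vertex 1.007 1.413 2.4
endloop
endfacet
facet normal -0.214 0.705 -0.676
outer loop
vertex 0.737 2.302 1.548
vertex 2.461 2.937 1.664
vertex 1.109 1.472 0.564
endloop
endfacet
facet normal 0.278 -0.619 -0.734
outer loop
vertex 2.833 2.107 0.68
vertex 3.103 1.218 1.532
vertex 1.109 1.472 0.564
endloop
endfacet
facet normal -0.214 0.705 -0.676
outer loop
vertex 1.109 1.472 0.564
vertex 2.461 2.937 1.664
vertex 2.833 2.107 0.68
endloop
endfacet
facet normal 0.937 0.345 0.063
outer loop
vertex 2.833 2.107 0.68
vertex 2.731 2.048 2.516
vertex 3.103 1.218 1.532
endloop
endfacet
facet normal 0.937 0.345 0.063
outer loop
vertex 2.461 2.937 1.664
vertex 2.731 2.048 2.516
vertex 2.833 2.107 0.68
endloop
endfacet

endsolid
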